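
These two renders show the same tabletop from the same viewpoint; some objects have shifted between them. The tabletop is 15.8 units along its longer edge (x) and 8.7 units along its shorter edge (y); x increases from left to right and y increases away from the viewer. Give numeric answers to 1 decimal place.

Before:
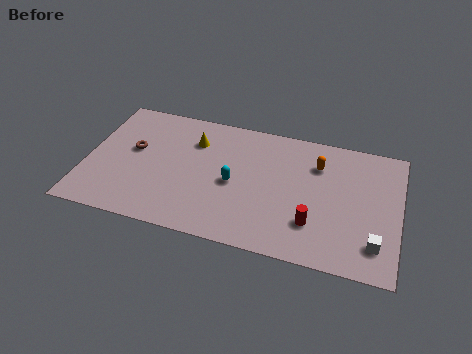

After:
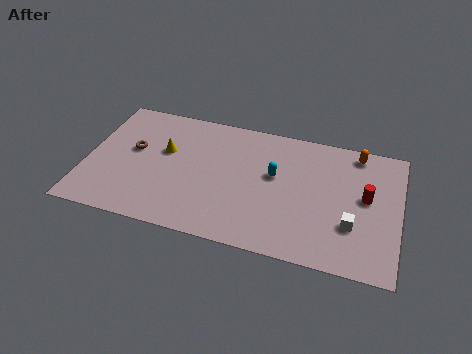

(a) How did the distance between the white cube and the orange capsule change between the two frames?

-0.6

Before: roughly 5.5 units apart; after: 4.9. That's 0.6 units closer together.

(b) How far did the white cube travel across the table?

1.5

The white cube moved from about (14.7, 1.9) to (13.5, 2.8), a distance of √(1.2² + 0.9²) ≈ 1.5.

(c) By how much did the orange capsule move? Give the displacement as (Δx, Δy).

(1.9, 1.3)

The orange capsule was at about (11.6, 6.4) and moved to about (13.5, 7.7).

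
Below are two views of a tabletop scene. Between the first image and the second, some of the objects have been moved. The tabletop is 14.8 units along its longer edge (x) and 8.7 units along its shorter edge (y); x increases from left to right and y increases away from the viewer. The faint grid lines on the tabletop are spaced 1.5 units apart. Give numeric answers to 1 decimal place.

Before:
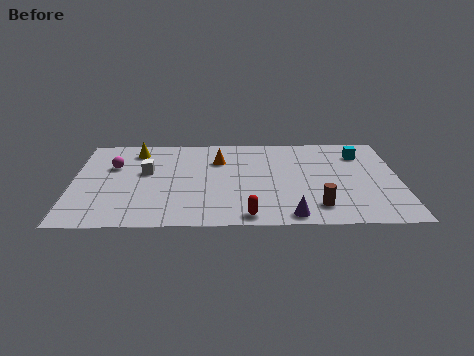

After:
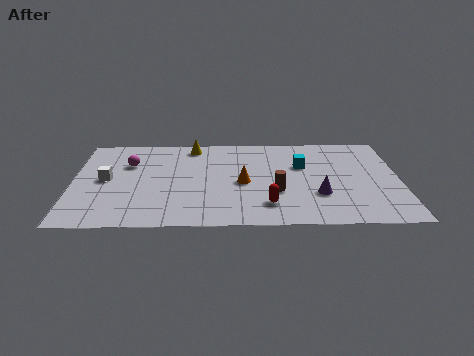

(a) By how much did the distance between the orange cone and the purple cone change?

-2.6

Before: roughly 6.2 units apart; after: 3.6. That's 2.6 units closer together.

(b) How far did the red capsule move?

1.3

The red capsule moved from about (7.9, 0.9) to (8.8, 1.9), a distance of √(0.9² + 1.0²) ≈ 1.3.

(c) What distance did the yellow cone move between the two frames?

2.6

The yellow cone moved from about (2.8, 7.2) to (5.4, 7.6), a distance of √(2.6² + 0.4²) ≈ 2.6.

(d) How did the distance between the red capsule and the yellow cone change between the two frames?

-1.5

Before: roughly 8.1 units apart; after: 6.6. That's 1.5 units closer together.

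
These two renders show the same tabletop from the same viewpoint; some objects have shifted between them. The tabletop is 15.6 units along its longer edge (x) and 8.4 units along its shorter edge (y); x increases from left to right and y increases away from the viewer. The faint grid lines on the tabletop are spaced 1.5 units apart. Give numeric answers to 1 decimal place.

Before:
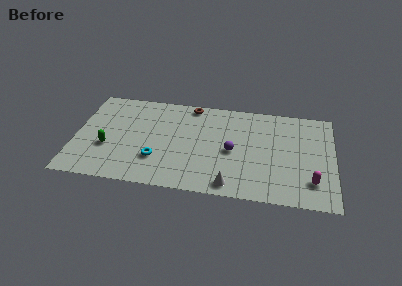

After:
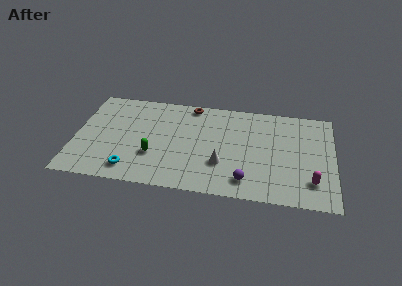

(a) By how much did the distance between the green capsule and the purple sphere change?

-1.8

They were about 7.5 units apart before and 5.7 after — 1.8 units closer together.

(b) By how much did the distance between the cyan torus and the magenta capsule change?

+1.5

The distance was about 9.3 in the first image and 10.8 in the second, so they moved 1.5 units further apart.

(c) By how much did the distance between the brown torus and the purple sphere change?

+2.5

Before: roughly 4.5 units apart; after: 7.0. That's 2.5 units further apart.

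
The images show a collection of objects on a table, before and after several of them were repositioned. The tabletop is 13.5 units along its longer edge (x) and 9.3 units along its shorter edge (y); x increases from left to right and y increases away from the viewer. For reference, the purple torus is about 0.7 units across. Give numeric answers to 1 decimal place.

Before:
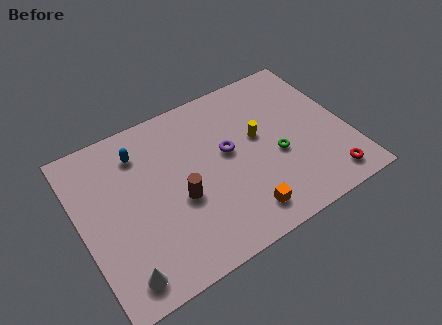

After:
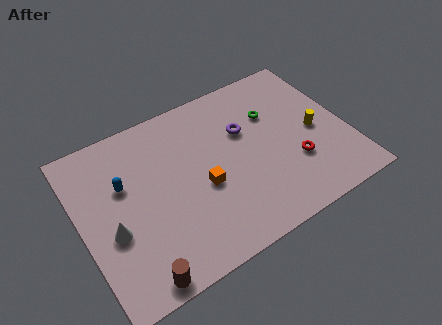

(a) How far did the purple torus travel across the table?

1.3

The purple torus was near (7.5, 5.2) before and (8.5, 6.0) after, so it travelled √(1.0² + 0.8²) ≈ 1.3 units.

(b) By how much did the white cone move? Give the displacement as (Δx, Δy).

(-0.1, 2.4)

The white cone was at about (1.5, 1.3) and moved to about (1.4, 3.7).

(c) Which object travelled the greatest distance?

the brown cylinder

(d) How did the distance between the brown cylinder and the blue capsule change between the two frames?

+1.3

The distance was about 3.8 in the first image and 5.1 in the second, so they moved 1.3 units further apart.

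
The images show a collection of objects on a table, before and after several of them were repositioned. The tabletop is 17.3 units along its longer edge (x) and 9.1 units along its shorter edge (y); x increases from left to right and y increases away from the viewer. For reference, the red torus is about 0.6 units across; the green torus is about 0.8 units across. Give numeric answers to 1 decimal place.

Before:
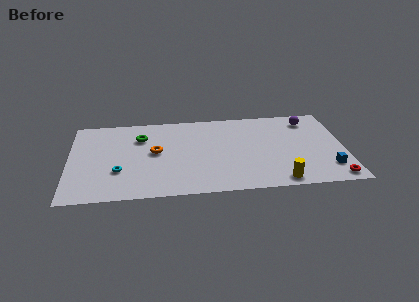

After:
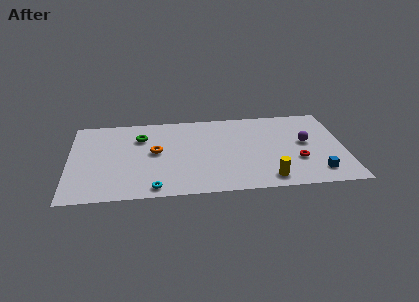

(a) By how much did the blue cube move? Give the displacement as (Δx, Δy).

(-0.7, -0.4)

From the two frames, the blue cube sits at roughly (16.2, 2.1) before and (15.5, 1.7) after.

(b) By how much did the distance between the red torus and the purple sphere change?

-4.6

Before: roughly 6.6 units apart; after: 2.0. That's 4.6 units closer together.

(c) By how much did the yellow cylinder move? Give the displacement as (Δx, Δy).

(-0.7, 0.3)

The yellow cylinder was at about (13.1, 1.0) and moved to about (12.4, 1.3).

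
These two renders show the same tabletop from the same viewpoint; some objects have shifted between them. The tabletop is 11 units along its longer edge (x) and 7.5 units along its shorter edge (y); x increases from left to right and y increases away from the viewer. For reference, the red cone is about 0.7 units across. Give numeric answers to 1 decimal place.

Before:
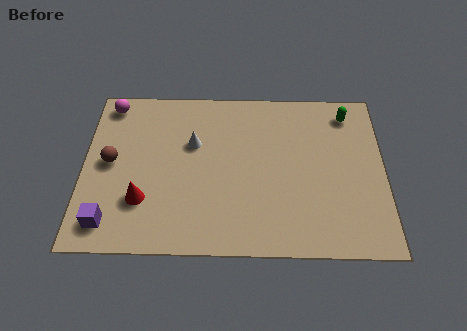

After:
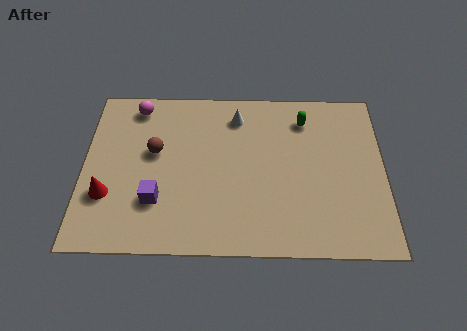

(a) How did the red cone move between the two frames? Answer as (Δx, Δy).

(-1.3, 0.2)

The red cone started near (2.2, 2.2) and ended near (0.9, 2.4).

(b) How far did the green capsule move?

1.6

The green capsule moved from about (9.7, 6.3) to (8.1, 6.0), a distance of √(1.6² + 0.3²) ≈ 1.6.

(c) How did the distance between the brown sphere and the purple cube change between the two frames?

-0.5

Before: roughly 2.7 units apart; after: 2.2. That's 0.5 units closer together.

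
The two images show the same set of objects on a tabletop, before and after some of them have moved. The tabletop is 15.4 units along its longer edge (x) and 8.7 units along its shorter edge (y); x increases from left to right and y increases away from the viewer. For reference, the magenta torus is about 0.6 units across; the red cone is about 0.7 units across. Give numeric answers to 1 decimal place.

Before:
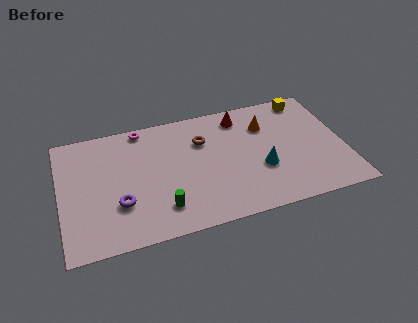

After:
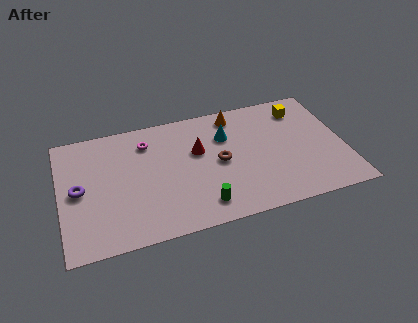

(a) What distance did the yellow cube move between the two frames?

0.8

The yellow cube was near (13.7, 7.7) before and (13.3, 7.0) after, so it travelled √(0.4² + 0.7²) ≈ 0.8 units.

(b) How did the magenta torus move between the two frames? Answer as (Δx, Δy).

(0.2, -1.1)

From the two frames, the magenta torus sits at roughly (4.6, 7.9) before and (4.8, 6.8) after.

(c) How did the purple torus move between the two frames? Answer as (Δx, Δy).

(-2.1, 1.5)

The purple torus was at about (3.1, 2.8) and moved to about (1.0, 4.3).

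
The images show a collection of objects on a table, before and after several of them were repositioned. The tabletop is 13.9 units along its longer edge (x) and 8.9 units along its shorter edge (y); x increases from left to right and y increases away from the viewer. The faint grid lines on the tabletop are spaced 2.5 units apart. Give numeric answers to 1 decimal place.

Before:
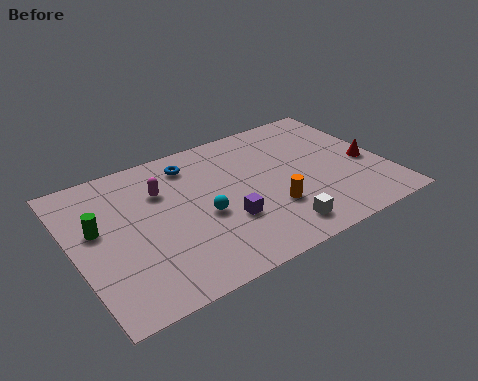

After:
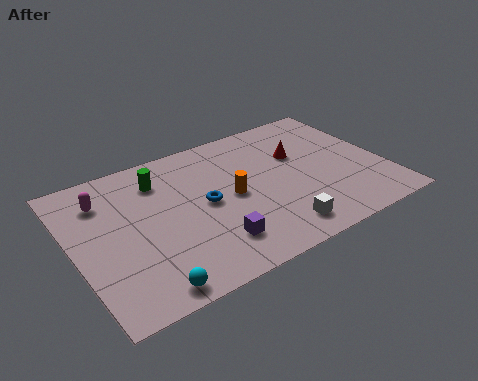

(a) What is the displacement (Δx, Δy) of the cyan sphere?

(-3.0, -2.9)

The cyan sphere was at about (5.6, 3.8) and moved to about (2.6, 0.9).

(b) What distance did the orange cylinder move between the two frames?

2.2

The orange cylinder moved from about (8.5, 2.8) to (7.0, 4.4), a distance of √(1.5² + 1.6²) ≈ 2.2.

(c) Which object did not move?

the white cube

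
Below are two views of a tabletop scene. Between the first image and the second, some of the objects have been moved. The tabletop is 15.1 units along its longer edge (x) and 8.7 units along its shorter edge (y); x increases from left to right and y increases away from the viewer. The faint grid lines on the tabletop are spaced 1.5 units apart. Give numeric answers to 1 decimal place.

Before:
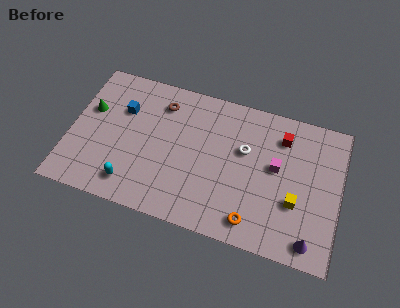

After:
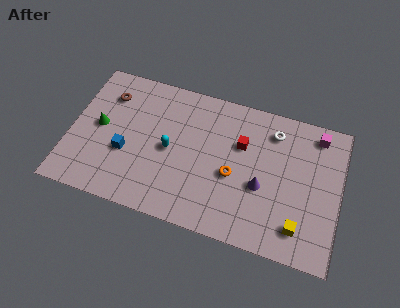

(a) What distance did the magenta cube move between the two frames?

3.3

The magenta cube was near (11.5, 4.9) before and (13.6, 7.5) after, so it travelled √(2.1² + 2.6²) ≈ 3.3 units.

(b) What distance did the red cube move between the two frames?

2.5

The red cube moved from about (11.7, 6.8) to (9.5, 5.7), a distance of √(2.2² + 1.1²) ≈ 2.5.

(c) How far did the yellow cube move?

1.4

The yellow cube moved from about (12.7, 3.1) to (13.0, 1.7), a distance of √(0.3² + 1.4²) ≈ 1.4.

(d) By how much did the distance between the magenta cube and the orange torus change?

+2.1

The distance was about 3.7 in the first image and 5.8 in the second, so they moved 2.1 units further apart.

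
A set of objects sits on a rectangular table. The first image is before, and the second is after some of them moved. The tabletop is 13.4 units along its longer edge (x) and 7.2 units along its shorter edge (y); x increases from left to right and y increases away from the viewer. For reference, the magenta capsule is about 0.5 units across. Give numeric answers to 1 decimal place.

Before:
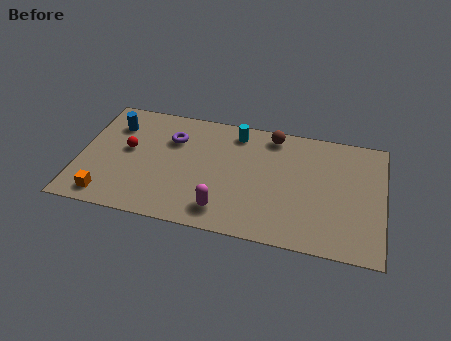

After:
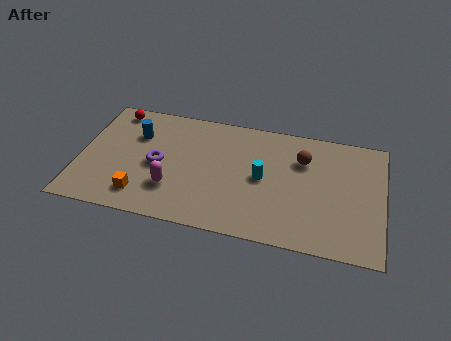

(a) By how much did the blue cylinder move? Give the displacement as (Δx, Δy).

(1.0, -0.4)

The blue cylinder started near (1.4, 5.4) and ended near (2.4, 5.0).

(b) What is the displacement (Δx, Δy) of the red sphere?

(-0.8, 2.3)

The red sphere was at about (2.1, 4.0) and moved to about (1.3, 6.3).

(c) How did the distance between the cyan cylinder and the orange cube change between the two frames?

-1.8

Before: roughly 7.4 units apart; after: 5.6. That's 1.8 units closer together.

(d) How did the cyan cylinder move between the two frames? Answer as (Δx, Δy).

(1.3, -2.5)

From the two frames, the cyan cylinder sits at roughly (6.8, 6.1) before and (8.1, 3.6) after.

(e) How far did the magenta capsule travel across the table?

2.4

The magenta capsule moved from about (6.5, 1.3) to (4.2, 2.1), a distance of √(2.3² + 0.8²) ≈ 2.4.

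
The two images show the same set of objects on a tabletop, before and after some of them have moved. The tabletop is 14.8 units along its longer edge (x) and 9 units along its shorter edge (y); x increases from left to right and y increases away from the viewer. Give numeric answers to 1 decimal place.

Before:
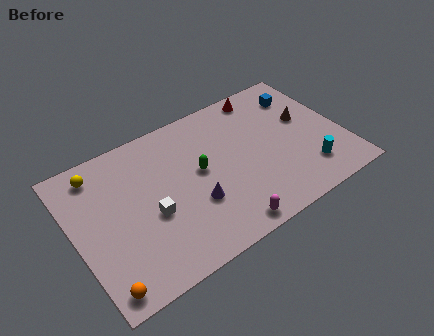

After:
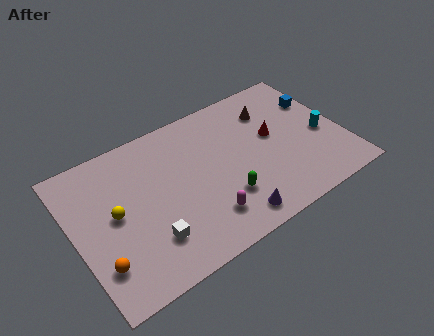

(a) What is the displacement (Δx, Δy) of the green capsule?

(1.0, -2.3)

From the two frames, the green capsule sits at roughly (6.9, 4.9) before and (7.9, 2.6) after.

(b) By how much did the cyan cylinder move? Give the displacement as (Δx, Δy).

(1.2, 1.9)

The cyan cylinder started near (12.5, 2.0) and ended near (13.7, 3.9).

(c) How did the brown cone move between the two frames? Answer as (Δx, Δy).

(-1.7, 1.5)

From the two frames, the brown cone sits at roughly (13.0, 5.3) before and (11.3, 6.8) after.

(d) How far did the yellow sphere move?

2.9

From (1.7, 7.6) to (2.2, 4.7), the yellow sphere covered √(0.5² + 2.9²) ≈ 2.9 units.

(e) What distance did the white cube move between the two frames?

1.4

The white cube was near (4.0, 3.7) before and (3.7, 2.3) after, so it travelled √(0.3² + 1.4²) ≈ 1.4 units.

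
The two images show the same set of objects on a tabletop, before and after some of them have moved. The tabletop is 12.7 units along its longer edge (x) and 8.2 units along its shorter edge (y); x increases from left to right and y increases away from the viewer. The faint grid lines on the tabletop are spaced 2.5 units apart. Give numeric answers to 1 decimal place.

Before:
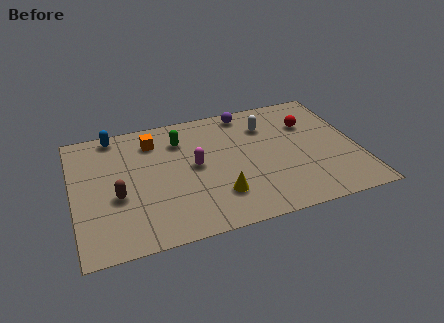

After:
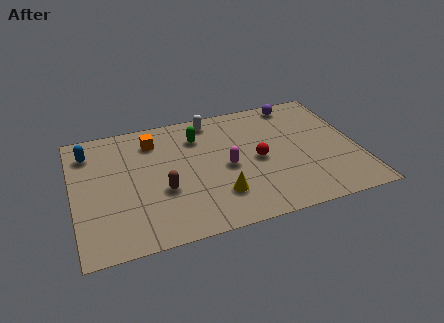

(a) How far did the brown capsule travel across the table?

2.0

The brown capsule was near (1.9, 3.3) before and (3.9, 3.1) after, so it travelled √(2.0² + 0.2²) ≈ 2.0 units.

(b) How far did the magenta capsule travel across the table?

1.5

The magenta capsule moved from about (5.4, 4.3) to (6.8, 3.8), a distance of √(1.4² + 0.5²) ≈ 1.5.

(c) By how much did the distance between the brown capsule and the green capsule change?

-0.6

They were about 4.2 units apart before and 3.6 after — 0.6 units closer together.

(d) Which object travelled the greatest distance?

the red sphere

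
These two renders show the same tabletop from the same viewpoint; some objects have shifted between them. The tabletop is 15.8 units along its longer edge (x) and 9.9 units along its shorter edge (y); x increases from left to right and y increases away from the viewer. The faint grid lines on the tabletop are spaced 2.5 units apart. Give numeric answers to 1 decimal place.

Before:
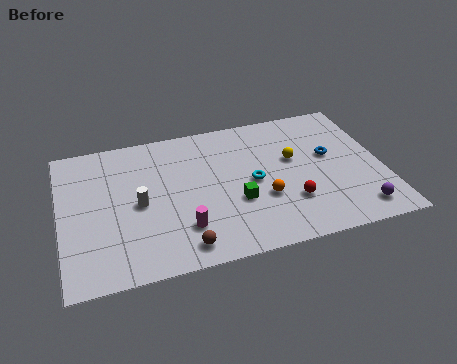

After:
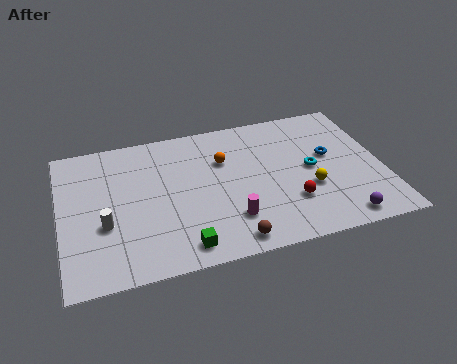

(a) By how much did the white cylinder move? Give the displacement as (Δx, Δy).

(-1.7, -1.0)

The white cylinder was at about (3.8, 4.7) and moved to about (2.1, 3.7).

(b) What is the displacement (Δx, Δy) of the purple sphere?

(-0.9, -0.4)

From the two frames, the purple sphere sits at roughly (14.3, 1.5) before and (13.4, 1.1) after.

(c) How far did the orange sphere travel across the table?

3.6

The orange sphere moved from about (9.8, 3.5) to (8.1, 6.7), a distance of √(1.7² + 3.2²) ≈ 3.6.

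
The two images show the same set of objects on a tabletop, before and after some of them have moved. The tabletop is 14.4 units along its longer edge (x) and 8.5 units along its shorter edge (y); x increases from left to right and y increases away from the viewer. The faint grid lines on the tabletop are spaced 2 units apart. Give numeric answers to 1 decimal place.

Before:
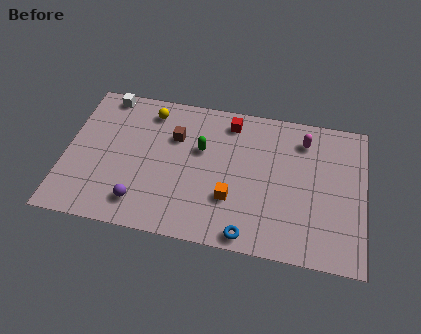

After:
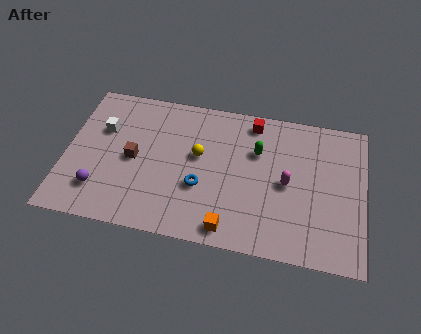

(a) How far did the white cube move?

2.1

The white cube was near (1.7, 7.7) before and (1.7, 5.6) after, so it travelled √(0.0² + 2.1²) ≈ 2.1 units.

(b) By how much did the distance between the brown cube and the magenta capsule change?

+1.1

The distance was about 6.3 in the first image and 7.4 in the second, so they moved 1.1 units further apart.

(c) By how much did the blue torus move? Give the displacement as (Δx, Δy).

(-2.4, 2.3)

The blue torus was at about (9.0, 0.8) and moved to about (6.6, 3.1).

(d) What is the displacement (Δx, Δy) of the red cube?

(1.1, 0.2)

The red cube was at about (7.8, 7.2) and moved to about (8.9, 7.4).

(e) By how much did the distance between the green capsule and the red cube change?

-0.6

The distance was about 2.3 in the first image and 1.7 in the second, so they moved 0.6 units closer together.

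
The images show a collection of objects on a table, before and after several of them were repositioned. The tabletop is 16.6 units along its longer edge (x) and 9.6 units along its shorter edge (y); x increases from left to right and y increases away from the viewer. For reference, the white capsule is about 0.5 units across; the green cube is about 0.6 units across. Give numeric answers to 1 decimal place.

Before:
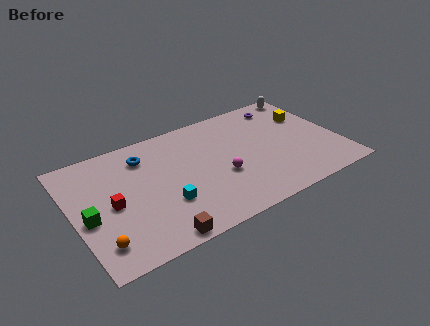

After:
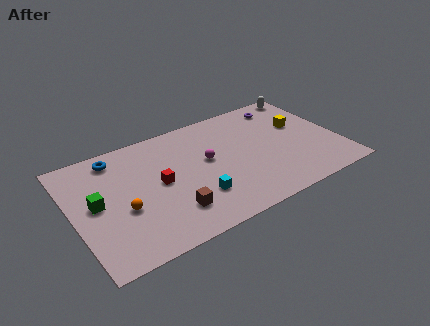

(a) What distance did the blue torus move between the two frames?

1.8

The blue torus was near (4.7, 7.5) before and (3.0, 8.2) after, so it travelled √(1.7² + 0.7²) ≈ 1.8 units.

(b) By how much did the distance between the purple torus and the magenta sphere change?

-0.5

They were about 6.5 units apart before and 6.0 after — 0.5 units closer together.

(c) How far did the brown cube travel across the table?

1.9

The brown cube moved from about (4.5, 0.8) to (5.7, 2.3), a distance of √(1.2² + 1.5²) ≈ 1.9.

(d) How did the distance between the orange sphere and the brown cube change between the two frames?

-0.3

The distance was about 3.5 in the first image and 3.2 in the second, so they moved 0.3 units closer together.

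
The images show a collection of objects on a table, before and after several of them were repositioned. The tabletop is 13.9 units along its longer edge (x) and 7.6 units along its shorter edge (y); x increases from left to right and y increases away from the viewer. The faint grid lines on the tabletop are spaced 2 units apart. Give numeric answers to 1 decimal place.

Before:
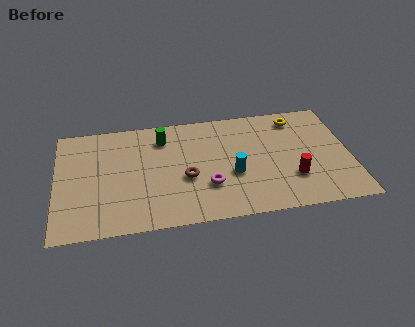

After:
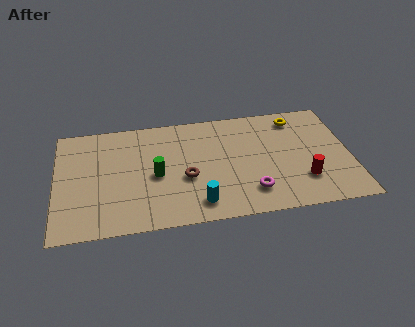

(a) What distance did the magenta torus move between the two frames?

2.1

The magenta torus moved from about (7.1, 2.4) to (9.1, 1.7), a distance of √(2.0² + 0.7²) ≈ 2.1.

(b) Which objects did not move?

the brown torus and the yellow torus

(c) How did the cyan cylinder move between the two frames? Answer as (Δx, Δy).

(-1.7, -1.7)

From the two frames, the cyan cylinder sits at roughly (8.3, 3.0) before and (6.6, 1.3) after.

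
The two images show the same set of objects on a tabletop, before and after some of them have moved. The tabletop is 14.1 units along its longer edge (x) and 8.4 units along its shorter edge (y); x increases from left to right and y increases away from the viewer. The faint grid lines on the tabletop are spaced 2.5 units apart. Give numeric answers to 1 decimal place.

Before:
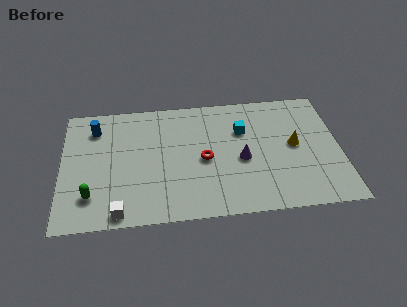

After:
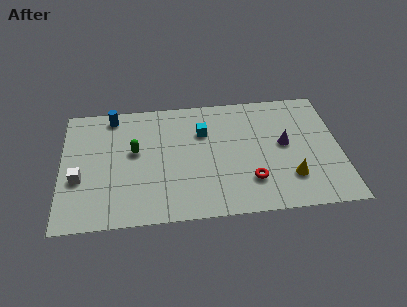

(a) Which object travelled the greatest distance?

the green capsule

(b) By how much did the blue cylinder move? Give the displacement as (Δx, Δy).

(0.9, 0.8)

From the two frames, the blue cylinder sits at roughly (1.7, 6.6) before and (2.6, 7.4) after.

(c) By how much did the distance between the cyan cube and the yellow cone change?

+2.7

They were about 2.9 units apart before and 5.6 after — 2.7 units further apart.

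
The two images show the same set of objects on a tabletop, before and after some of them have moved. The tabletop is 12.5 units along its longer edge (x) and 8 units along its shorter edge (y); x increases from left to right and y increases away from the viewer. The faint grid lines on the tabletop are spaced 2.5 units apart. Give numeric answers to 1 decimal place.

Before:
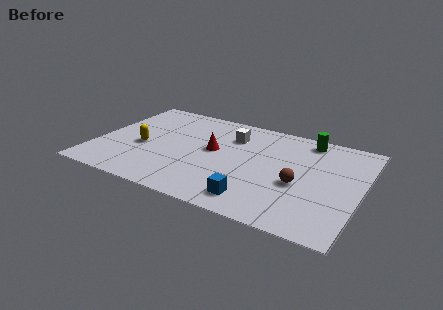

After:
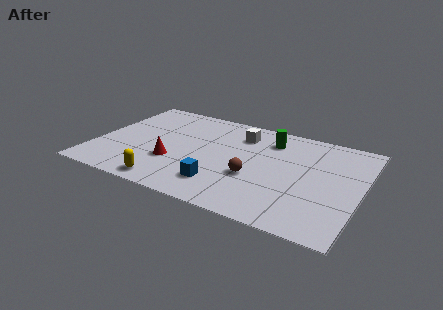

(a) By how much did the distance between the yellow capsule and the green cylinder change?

-1.5

They were about 8.3 units apart before and 6.8 after — 1.5 units closer together.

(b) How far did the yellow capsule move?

3.0

The yellow capsule was near (2.2, 3.4) before and (3.8, 0.9) after, so it travelled √(1.6² + 2.5²) ≈ 3.0 units.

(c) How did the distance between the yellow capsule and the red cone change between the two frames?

-1.6

Before: roughly 3.4 units apart; after: 1.8. That's 1.6 units closer together.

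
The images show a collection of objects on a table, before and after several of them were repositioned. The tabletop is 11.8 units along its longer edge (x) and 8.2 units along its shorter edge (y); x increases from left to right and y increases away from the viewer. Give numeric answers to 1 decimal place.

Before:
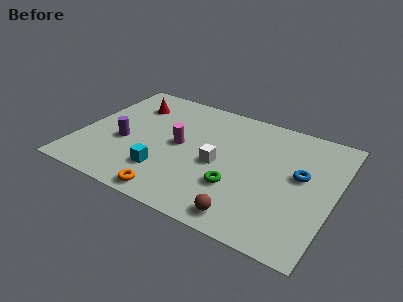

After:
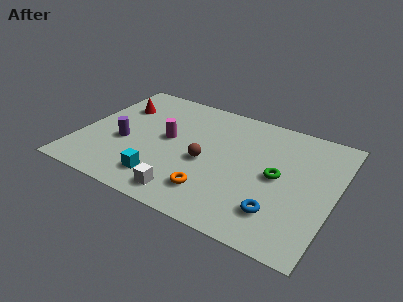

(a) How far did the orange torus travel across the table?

2.0

The orange torus moved from about (4.8, 0.8) to (6.5, 1.8), a distance of √(1.7² + 1.0²) ≈ 2.0.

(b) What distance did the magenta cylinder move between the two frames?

0.6

The magenta cylinder moved from about (4.6, 4.2) to (4.0, 4.4), a distance of √(0.6² + 0.2²) ≈ 0.6.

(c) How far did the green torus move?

2.3

The green torus moved from about (7.5, 2.6) to (9.2, 4.1), a distance of √(1.7² + 1.5²) ≈ 2.3.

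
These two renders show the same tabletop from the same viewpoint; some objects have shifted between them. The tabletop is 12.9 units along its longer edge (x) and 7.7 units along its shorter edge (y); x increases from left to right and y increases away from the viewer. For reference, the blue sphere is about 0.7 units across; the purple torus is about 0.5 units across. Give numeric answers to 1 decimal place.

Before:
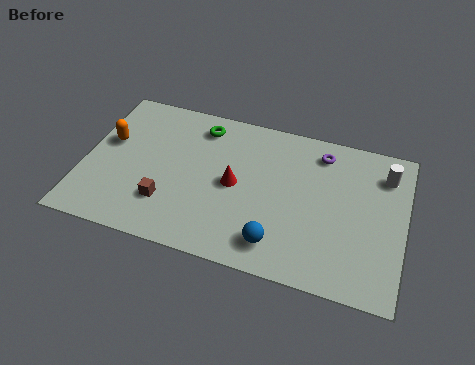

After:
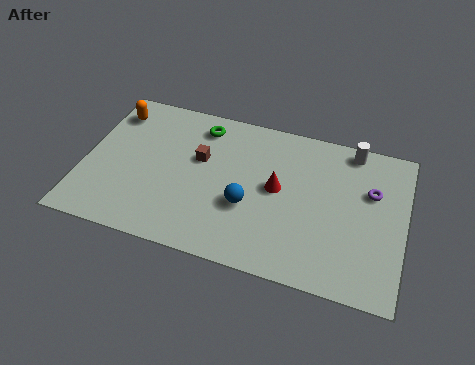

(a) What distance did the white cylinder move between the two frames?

1.7

The white cylinder moved from about (12.0, 6.0) to (10.6, 6.9), a distance of √(1.4² + 0.9²) ≈ 1.7.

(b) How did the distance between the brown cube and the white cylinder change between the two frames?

-3.0

They were about 9.4 units apart before and 6.4 after — 3.0 units closer together.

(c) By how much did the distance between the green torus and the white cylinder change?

-1.4

They were about 7.5 units apart before and 6.1 after — 1.4 units closer together.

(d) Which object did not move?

the green torus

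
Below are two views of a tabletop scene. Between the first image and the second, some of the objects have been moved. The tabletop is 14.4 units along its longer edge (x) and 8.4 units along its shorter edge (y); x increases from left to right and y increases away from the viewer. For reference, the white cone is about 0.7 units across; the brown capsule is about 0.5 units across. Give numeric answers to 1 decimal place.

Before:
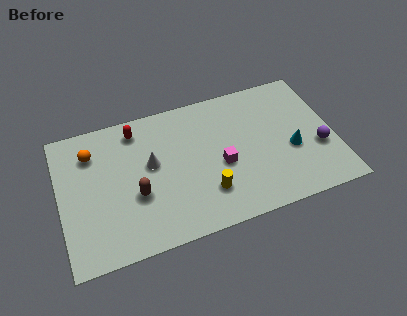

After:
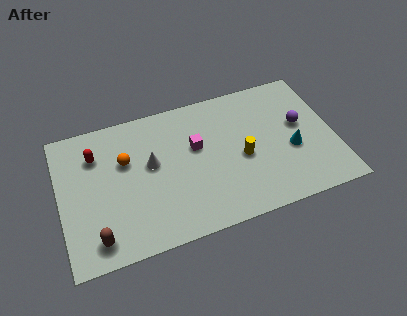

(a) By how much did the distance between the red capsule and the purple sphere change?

+0.7

They were about 10.1 units apart before and 10.8 after — 0.7 units further apart.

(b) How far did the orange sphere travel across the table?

2.0

The orange sphere was near (1.8, 6.4) before and (3.5, 5.4) after, so it travelled √(1.7² + 1.0²) ≈ 2.0 units.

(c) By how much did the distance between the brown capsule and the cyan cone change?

+2.4

They were about 8.2 units apart before and 10.6 after — 2.4 units further apart.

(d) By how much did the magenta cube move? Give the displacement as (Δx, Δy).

(-1.2, 1.5)

The magenta cube was at about (8.4, 3.6) and moved to about (7.2, 5.1).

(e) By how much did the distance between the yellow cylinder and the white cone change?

+1.1

They were about 3.7 units apart before and 4.8 after — 1.1 units further apart.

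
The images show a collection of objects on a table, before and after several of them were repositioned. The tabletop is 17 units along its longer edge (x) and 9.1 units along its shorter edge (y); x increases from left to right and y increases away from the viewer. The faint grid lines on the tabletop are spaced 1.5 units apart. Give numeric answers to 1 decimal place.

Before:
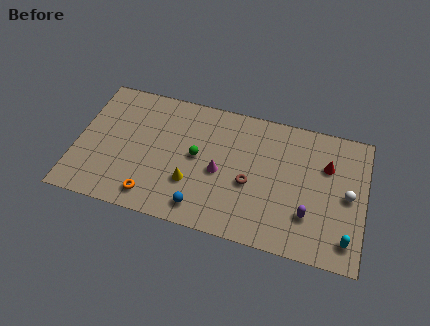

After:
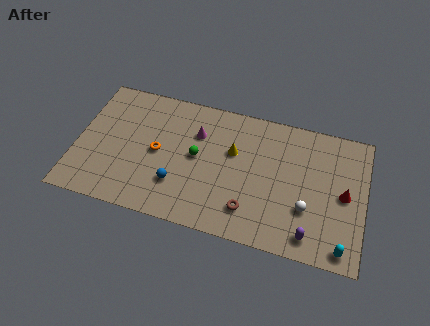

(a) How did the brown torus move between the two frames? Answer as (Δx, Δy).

(0.1, -1.8)

The brown torus was at about (10.3, 3.8) and moved to about (10.4, 2.0).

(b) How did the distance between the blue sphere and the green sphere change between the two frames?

-1.0

They were about 3.4 units apart before and 2.4 after — 1.0 units closer together.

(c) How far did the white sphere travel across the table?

2.7

The white sphere moved from about (16.0, 4.5) to (13.7, 3.0), a distance of √(2.3² + 1.5²) ≈ 2.7.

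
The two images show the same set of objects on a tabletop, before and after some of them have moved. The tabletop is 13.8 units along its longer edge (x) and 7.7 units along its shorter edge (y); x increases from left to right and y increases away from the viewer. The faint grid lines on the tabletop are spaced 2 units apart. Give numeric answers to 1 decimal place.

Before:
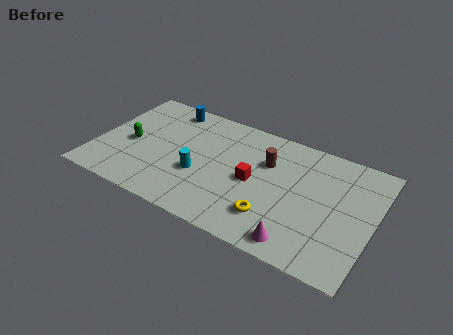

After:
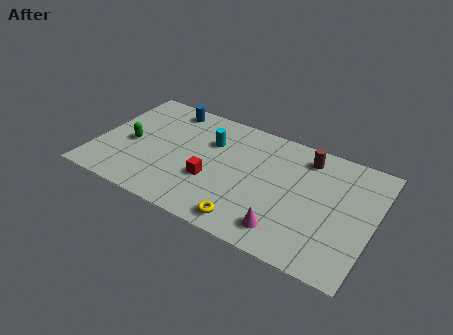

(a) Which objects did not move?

the green capsule and the blue cylinder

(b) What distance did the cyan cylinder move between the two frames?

2.4

The cyan cylinder was near (5.3, 2.9) before and (5.5, 5.3) after, so it travelled √(0.2² + 2.4²) ≈ 2.4 units.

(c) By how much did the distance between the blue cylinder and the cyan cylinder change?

-1.6

They were about 4.4 units apart before and 2.8 after — 1.6 units closer together.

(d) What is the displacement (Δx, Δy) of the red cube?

(-2.0, -0.9)

The red cube was at about (7.9, 3.7) and moved to about (5.9, 2.8).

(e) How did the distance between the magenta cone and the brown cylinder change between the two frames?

+0.3

They were about 4.7 units apart before and 5.0 after — 0.3 units further apart.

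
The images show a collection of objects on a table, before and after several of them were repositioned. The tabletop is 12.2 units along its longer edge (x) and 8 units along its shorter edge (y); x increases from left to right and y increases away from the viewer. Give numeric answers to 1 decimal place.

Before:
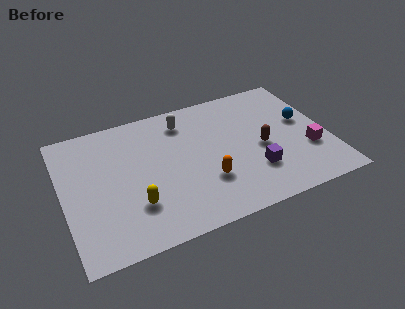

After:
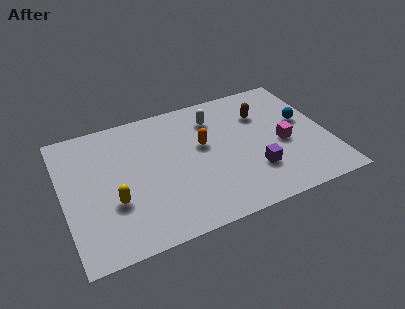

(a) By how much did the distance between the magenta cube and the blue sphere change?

-0.3

Before: roughly 1.9 units apart; after: 1.6. That's 0.3 units closer together.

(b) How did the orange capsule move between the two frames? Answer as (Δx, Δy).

(0.1, 2.2)

From the two frames, the orange capsule sits at roughly (6.4, 2.5) before and (6.5, 4.7) after.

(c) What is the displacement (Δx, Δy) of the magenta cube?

(-1.1, 0.8)

The magenta cube started near (11.2, 2.7) and ended near (10.1, 3.5).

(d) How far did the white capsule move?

1.4

The white capsule moved from about (5.8, 6.5) to (7.2, 6.2), a distance of √(1.4² + 0.3²) ≈ 1.4.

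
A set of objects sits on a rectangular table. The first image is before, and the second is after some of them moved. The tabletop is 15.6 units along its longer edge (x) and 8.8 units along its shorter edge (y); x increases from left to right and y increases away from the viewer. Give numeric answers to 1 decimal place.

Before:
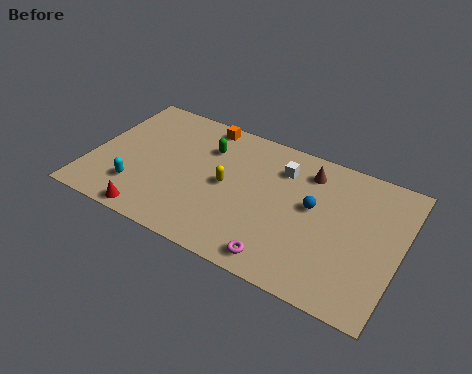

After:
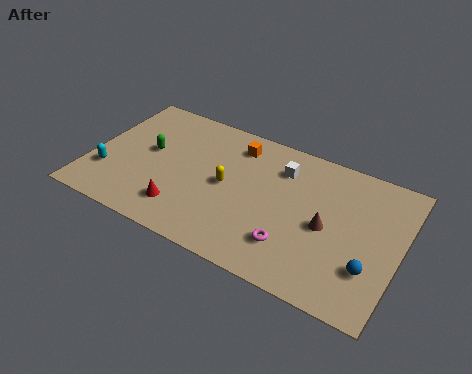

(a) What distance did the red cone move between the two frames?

1.8

The red cone was near (3.6, 0.8) before and (5.0, 1.9) after, so it travelled √(1.4² + 1.1²) ≈ 1.8 units.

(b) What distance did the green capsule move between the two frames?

3.2

The green capsule was near (5.6, 6.4) before and (2.8, 4.9) after, so it travelled √(2.8² + 1.5²) ≈ 3.2 units.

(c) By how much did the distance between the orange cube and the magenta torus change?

-2.3

They were about 8.4 units apart before and 6.1 after — 2.3 units closer together.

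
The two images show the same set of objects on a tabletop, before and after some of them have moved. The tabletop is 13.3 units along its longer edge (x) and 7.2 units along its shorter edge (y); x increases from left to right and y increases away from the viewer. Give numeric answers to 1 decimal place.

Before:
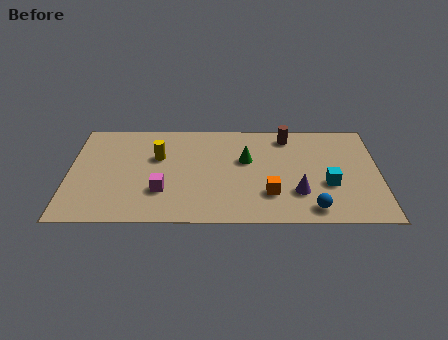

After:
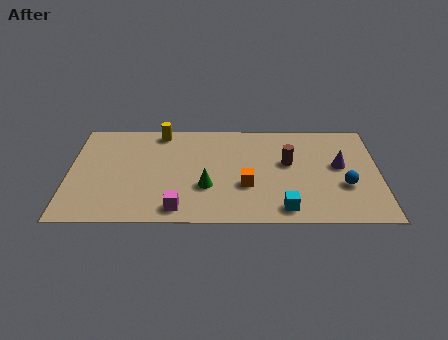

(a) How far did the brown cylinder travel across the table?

1.9

The brown cylinder was near (9.4, 6.1) before and (9.4, 4.2) after, so it travelled √(0.0² + 1.9²) ≈ 1.9 units.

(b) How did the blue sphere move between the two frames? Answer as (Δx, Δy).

(1.4, 1.6)

The blue sphere started near (10.4, 1.0) and ended near (11.8, 2.6).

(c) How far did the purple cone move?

2.6

From (9.8, 2.1) to (11.6, 4.0), the purple cone covered √(1.8² + 1.9²) ≈ 2.6 units.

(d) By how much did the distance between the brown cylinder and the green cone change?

+1.4

Before: roughly 2.5 units apart; after: 3.9. That's 1.4 units further apart.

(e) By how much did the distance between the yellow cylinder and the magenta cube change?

+3.1

Before: roughly 2.4 units apart; after: 5.5. That's 3.1 units further apart.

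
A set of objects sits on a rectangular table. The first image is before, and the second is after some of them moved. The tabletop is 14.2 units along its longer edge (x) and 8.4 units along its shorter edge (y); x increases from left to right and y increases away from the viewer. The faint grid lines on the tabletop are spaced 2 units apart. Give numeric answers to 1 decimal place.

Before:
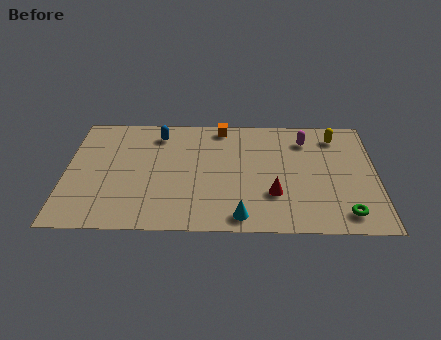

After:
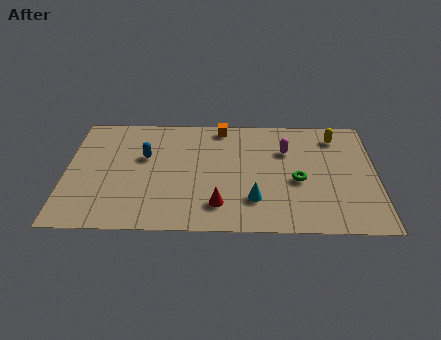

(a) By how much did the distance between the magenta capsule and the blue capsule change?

-0.3

The distance was about 6.8 in the first image and 6.5 in the second, so they moved 0.3 units closer together.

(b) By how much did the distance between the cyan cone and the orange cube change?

-1.1

Before: roughly 6.6 units apart; after: 5.5. That's 1.1 units closer together.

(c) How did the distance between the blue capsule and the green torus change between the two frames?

-3.0

The distance was about 10.2 in the first image and 7.2 in the second, so they moved 3.0 units closer together.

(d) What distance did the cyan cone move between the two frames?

1.3

The cyan cone moved from about (8.0, 1.0) to (8.6, 2.2), a distance of √(0.6² + 1.2²) ≈ 1.3.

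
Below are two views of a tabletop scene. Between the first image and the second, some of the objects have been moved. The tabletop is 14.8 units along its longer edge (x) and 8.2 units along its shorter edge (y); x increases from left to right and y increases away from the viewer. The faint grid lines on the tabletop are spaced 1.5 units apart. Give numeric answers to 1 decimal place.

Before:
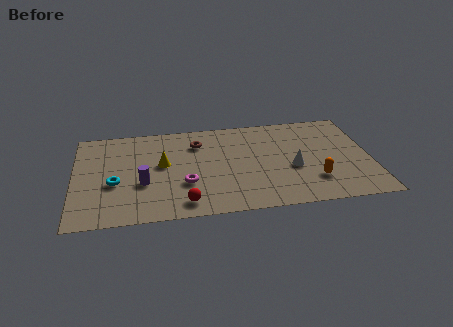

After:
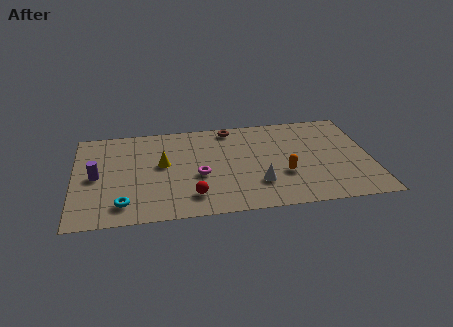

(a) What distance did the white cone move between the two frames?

2.1

From (10.9, 3.4) to (9.1, 2.3), the white cone covered √(1.8² + 1.1²) ≈ 2.1 units.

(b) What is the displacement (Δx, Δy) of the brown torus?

(1.7, 1.1)

The brown torus was at about (6.2, 6.2) and moved to about (7.9, 7.3).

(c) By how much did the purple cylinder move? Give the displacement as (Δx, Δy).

(-2.3, 0.9)

The purple cylinder started near (3.4, 3.1) and ended near (1.1, 4.0).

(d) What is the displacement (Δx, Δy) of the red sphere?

(0.4, 0.5)

The red sphere was at about (5.4, 1.2) and moved to about (5.8, 1.7).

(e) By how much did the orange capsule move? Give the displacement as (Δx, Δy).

(-1.5, 0.7)

The orange capsule was at about (11.9, 2.2) and moved to about (10.4, 2.9).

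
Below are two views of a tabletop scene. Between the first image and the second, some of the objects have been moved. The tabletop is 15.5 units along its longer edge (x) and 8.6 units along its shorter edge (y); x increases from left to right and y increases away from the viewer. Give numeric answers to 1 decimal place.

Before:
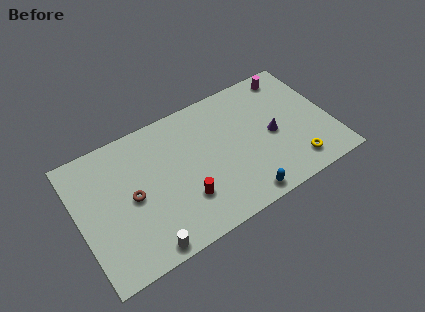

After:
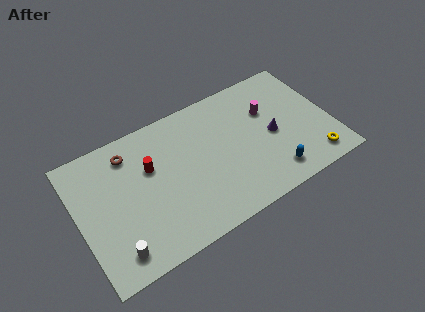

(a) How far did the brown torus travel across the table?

2.8

From (3.2, 4.2) to (3.4, 7.0), the brown torus covered √(0.2² + 2.8²) ≈ 2.8 units.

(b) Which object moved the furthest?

the red cylinder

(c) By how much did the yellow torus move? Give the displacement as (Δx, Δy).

(1.1, -0.2)

From the two frames, the yellow torus sits at roughly (12.9, 1.5) before and (14.0, 1.3) after.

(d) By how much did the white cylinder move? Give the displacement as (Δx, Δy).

(-1.7, 0.6)

The white cylinder was at about (3.5, 0.8) and moved to about (1.8, 1.4).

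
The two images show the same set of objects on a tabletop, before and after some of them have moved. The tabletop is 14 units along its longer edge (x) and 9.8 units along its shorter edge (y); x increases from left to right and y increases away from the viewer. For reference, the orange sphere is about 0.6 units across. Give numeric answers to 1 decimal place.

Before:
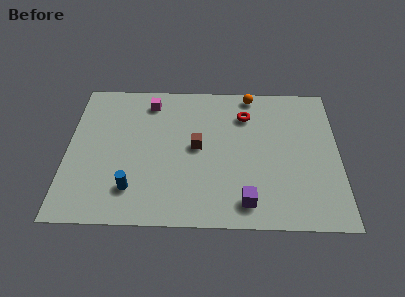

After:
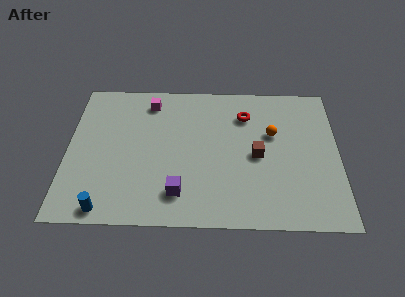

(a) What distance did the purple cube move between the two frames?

3.4

The purple cube was near (9.2, 1.5) before and (5.8, 2.0) after, so it travelled √(3.4² + 0.5²) ≈ 3.4 units.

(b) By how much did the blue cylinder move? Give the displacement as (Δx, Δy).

(-1.3, -1.3)

The blue cylinder started near (3.4, 2.2) and ended near (2.1, 0.9).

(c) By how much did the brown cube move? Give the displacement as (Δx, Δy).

(3.1, -0.5)

The brown cube was at about (6.7, 5.1) and moved to about (9.8, 4.6).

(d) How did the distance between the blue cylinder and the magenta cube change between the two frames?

+1.5

The distance was about 6.1 in the first image and 7.6 in the second, so they moved 1.5 units further apart.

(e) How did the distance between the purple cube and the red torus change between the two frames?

+0.5

The distance was about 5.9 in the first image and 6.4 in the second, so they moved 0.5 units further apart.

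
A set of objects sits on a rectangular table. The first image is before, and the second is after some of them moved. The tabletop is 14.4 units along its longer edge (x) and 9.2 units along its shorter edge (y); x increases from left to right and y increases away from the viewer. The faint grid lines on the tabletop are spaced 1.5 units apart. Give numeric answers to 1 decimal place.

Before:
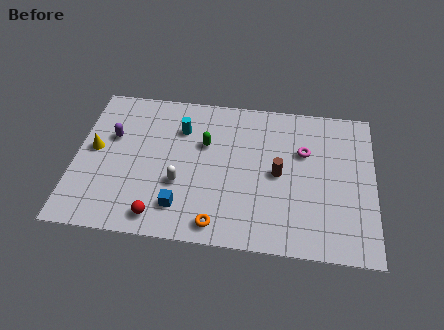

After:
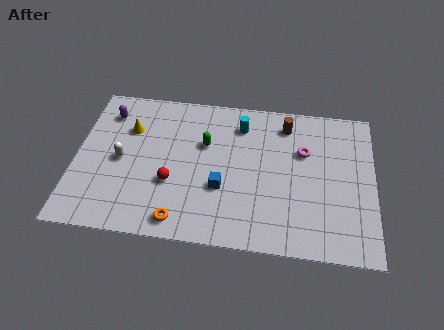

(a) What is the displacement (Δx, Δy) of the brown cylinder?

(0.3, 3.1)

The brown cylinder started near (9.8, 4.5) and ended near (10.1, 7.6).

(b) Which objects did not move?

the green capsule and the magenta torus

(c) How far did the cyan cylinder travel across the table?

3.0

From (5.0, 6.7) to (7.9, 7.3), the cyan cylinder covered √(2.9² + 0.6²) ≈ 3.0 units.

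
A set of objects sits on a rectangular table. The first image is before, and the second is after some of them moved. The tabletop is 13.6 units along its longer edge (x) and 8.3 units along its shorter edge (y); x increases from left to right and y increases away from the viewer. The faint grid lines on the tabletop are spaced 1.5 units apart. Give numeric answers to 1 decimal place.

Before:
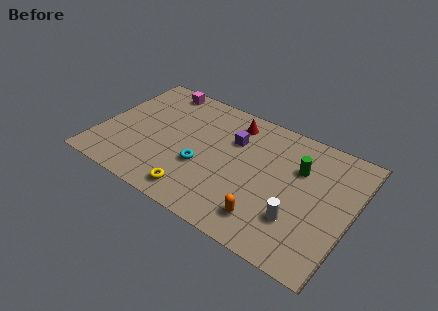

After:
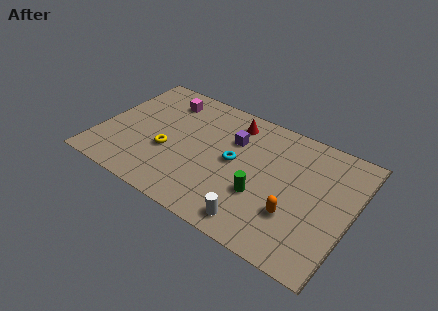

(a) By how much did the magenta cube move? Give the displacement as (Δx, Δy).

(0.5, -0.7)

From the two frames, the magenta cube sits at roughly (2.5, 7.4) before and (3.0, 6.7) after.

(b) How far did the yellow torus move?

2.8

The yellow torus moved from about (5.7, 1.2) to (3.8, 3.2), a distance of √(1.9² + 2.0²) ≈ 2.8.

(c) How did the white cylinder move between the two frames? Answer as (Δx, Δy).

(-2.0, -1.3)

The white cylinder started near (11.0, 2.4) and ended near (9.0, 1.1).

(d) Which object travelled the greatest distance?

the green cylinder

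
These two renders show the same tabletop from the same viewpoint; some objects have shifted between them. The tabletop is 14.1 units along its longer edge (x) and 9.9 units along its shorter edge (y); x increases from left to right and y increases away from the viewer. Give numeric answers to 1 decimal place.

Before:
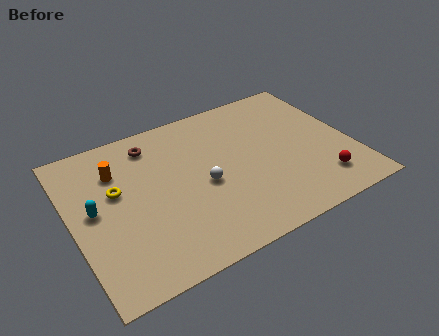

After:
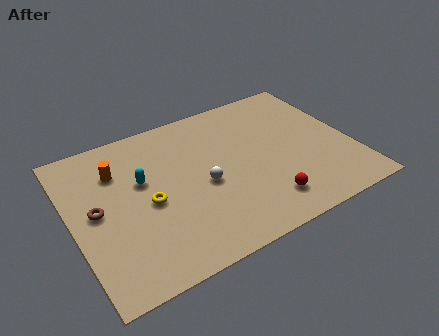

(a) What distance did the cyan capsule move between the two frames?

2.6

The cyan capsule was near (1.1, 5.2) before and (3.6, 6.0) after, so it travelled √(2.5² + 0.8²) ≈ 2.6 units.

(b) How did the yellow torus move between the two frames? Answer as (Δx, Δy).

(1.4, -1.4)

The yellow torus started near (2.3, 5.9) and ended near (3.7, 4.5).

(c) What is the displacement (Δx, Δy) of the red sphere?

(-2.9, -0.1)

The red sphere was at about (12.1, 2.0) and moved to about (9.2, 1.9).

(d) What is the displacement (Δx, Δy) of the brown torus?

(-3.2, -3.1)

From the two frames, the brown torus sits at roughly (4.4, 8.2) before and (1.2, 5.1) after.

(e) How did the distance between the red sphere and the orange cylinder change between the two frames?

-2.4

They were about 10.9 units apart before and 8.5 after — 2.4 units closer together.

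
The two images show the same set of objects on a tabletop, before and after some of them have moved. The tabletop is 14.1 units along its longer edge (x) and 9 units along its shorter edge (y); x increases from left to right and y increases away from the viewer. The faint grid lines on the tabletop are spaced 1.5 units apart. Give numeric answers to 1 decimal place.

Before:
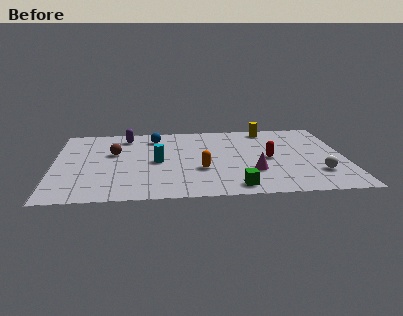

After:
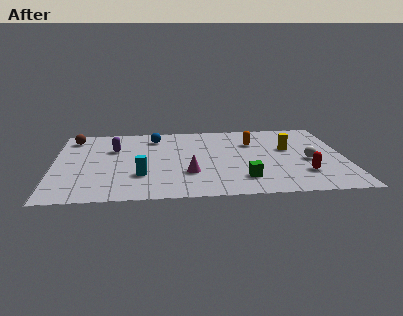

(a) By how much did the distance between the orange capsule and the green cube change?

+1.7

The distance was about 2.6 in the first image and 4.3 in the second, so they moved 1.7 units further apart.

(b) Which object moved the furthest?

the orange capsule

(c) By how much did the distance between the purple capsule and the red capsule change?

+2.2

The distance was about 7.6 in the first image and 9.8 in the second, so they moved 2.2 units further apart.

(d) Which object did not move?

the blue sphere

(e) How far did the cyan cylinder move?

1.8

The cyan cylinder was near (5.0, 4.3) before and (4.2, 2.7) after, so it travelled √(0.8² + 1.6²) ≈ 1.8 units.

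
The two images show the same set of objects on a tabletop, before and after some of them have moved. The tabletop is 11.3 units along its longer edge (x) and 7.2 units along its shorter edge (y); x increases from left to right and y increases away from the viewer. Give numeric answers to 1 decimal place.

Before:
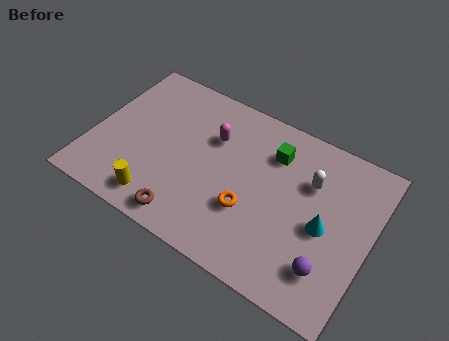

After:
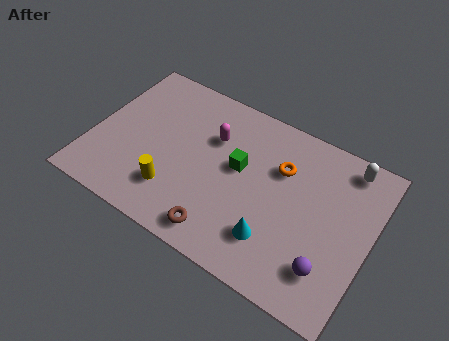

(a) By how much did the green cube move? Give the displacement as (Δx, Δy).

(-1.2, -1.3)

From the two frames, the green cube sits at roughly (7.1, 5.4) before and (5.9, 4.1) after.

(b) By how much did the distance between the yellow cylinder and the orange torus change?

+1.2

Before: roughly 3.8 units apart; after: 5.0. That's 1.2 units further apart.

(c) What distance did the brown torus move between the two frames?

1.4

The brown torus was near (4.3, 0.9) before and (5.7, 1.0) after, so it travelled √(1.4² + 0.1²) ≈ 1.4 units.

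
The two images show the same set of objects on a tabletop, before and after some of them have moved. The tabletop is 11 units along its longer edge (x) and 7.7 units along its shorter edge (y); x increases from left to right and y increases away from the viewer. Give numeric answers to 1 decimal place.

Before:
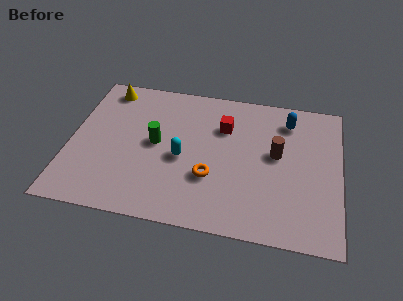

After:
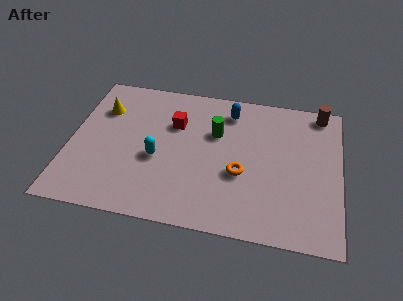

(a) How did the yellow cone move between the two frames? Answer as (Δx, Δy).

(-0.1, -1.2)

The yellow cone was at about (1.3, 6.7) and moved to about (1.2, 5.5).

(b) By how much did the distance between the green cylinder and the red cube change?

-1.3

Before: roughly 3.0 units apart; after: 1.7. That's 1.3 units closer together.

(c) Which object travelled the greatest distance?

the brown cylinder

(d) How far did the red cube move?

2.0

The red cube was near (6.2, 5.4) before and (4.2, 5.2) after, so it travelled √(2.0² + 0.2²) ≈ 2.0 units.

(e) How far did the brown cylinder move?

3.1

From (8.4, 4.3) to (10.1, 6.9), the brown cylinder covered √(1.7² + 2.6²) ≈ 3.1 units.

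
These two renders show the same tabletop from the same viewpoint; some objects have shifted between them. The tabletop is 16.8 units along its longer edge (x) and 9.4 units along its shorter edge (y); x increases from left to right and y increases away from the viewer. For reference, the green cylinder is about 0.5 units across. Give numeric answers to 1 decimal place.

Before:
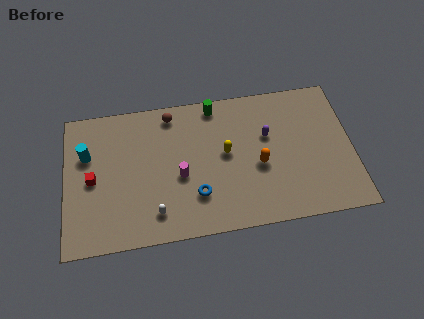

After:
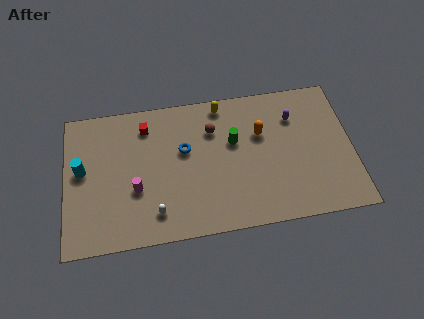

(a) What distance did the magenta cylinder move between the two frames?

2.6

From (6.7, 4.0) to (4.1, 3.5), the magenta cylinder covered √(2.6² + 0.5²) ≈ 2.6 units.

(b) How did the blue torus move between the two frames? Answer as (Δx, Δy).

(-0.6, 3.1)

The blue torus started near (7.6, 2.6) and ended near (7.0, 5.7).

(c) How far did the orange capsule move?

2.1

The orange capsule was near (11.3, 4.0) before and (11.5, 6.1) after, so it travelled √(0.2² + 2.1²) ≈ 2.1 units.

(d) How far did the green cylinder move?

2.8

The green cylinder was near (8.9, 8.4) before and (9.9, 5.8) after, so it travelled √(1.0² + 2.6²) ≈ 2.8 units.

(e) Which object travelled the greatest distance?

the red cube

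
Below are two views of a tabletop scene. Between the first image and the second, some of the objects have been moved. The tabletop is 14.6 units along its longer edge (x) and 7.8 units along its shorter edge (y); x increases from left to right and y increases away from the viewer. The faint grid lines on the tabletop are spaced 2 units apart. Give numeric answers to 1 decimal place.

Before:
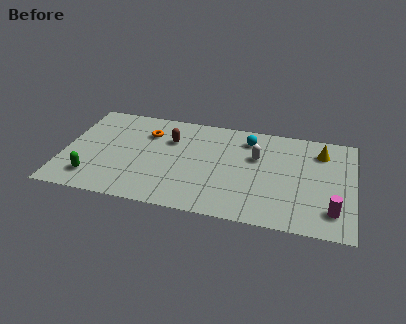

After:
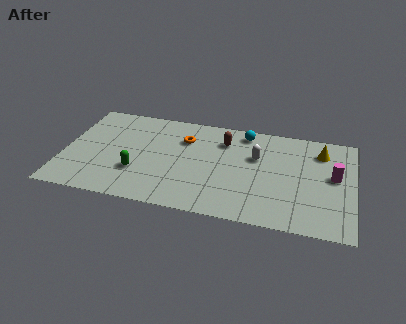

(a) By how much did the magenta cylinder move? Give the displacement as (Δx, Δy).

(0.0, 2.6)

The magenta cylinder started near (13.6, 1.7) and ended near (13.6, 4.3).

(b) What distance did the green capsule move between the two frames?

2.4

The green capsule was near (1.6, 1.6) before and (3.8, 2.5) after, so it travelled √(2.2² + 0.9²) ≈ 2.4 units.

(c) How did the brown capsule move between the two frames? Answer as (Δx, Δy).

(2.7, 0.5)

From the two frames, the brown capsule sits at roughly (5.3, 5.4) before and (8.0, 5.9) after.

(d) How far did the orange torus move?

1.9

From (4.1, 5.7) to (6.0, 5.6), the orange torus covered √(1.9² + 0.1²) ≈ 1.9 units.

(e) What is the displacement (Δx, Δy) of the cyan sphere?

(-0.2, 0.5)

The cyan sphere started near (9.2, 6.3) and ended near (9.0, 6.8).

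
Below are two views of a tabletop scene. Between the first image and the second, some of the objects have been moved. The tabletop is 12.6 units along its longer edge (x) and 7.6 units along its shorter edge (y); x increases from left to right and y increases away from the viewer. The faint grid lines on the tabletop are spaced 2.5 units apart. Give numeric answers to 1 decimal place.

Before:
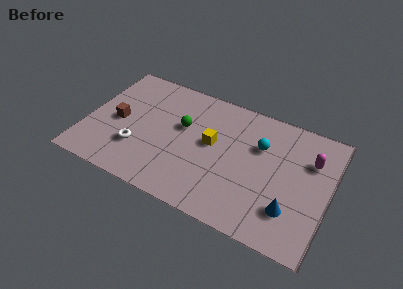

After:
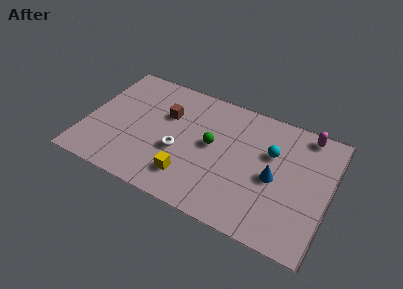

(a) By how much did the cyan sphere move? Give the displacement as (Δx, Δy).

(0.6, -0.2)

The cyan sphere started near (8.9, 5.1) and ended near (9.5, 4.9).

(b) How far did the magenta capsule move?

1.6

From (11.5, 5.3) to (11.1, 6.8), the magenta capsule covered √(0.4² + 1.5²) ≈ 1.6 units.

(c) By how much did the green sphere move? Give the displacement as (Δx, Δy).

(1.6, -0.5)

From the two frames, the green sphere sits at roughly (4.9, 4.6) before and (6.5, 4.1) after.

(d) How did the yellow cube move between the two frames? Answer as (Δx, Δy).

(-0.9, -2.5)

The yellow cube was at about (6.5, 4.2) and moved to about (5.6, 1.7).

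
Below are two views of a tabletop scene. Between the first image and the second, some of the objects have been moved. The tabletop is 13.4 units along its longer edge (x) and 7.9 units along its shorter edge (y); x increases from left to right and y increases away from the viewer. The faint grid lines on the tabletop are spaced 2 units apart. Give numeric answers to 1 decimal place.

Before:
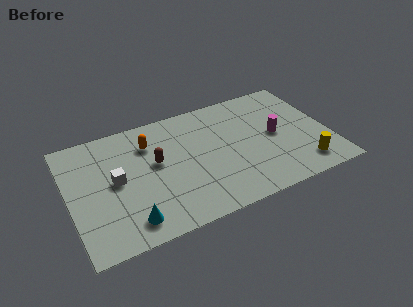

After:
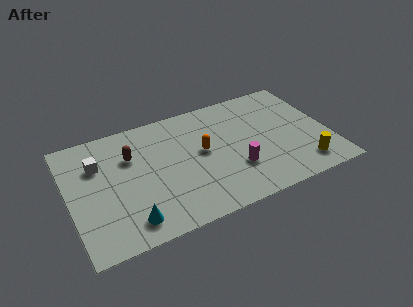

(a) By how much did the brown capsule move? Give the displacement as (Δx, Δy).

(-1.2, 0.9)

From the two frames, the brown capsule sits at roughly (4.5, 4.5) before and (3.3, 5.4) after.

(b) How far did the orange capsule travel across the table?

3.1

The orange capsule moved from about (4.3, 5.9) to (6.9, 4.3), a distance of √(2.6² + 1.6²) ≈ 3.1.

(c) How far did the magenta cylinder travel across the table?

2.7

The magenta cylinder moved from about (10.7, 4.0) to (8.4, 2.5), a distance of √(2.3² + 1.5²) ≈ 2.7.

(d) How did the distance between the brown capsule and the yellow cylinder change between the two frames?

+1.5

They were about 7.9 units apart before and 9.4 after — 1.5 units further apart.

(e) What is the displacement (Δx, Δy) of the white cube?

(-0.8, 1.4)

The white cube was at about (2.4, 4.1) and moved to about (1.6, 5.5).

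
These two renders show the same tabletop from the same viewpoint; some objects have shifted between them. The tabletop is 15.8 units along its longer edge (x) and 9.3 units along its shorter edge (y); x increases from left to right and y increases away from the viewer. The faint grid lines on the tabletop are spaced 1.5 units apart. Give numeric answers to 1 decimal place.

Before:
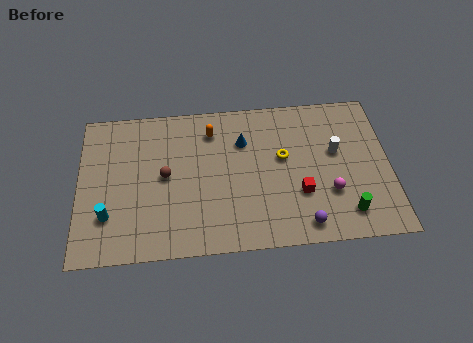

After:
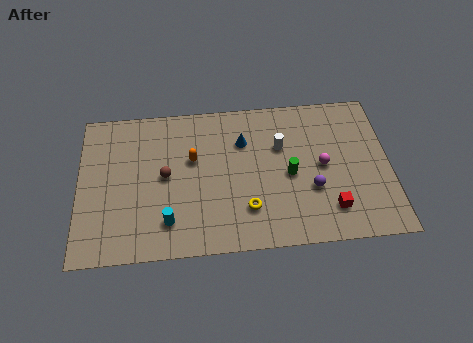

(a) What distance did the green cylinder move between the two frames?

3.8

The green cylinder was near (13.5, 1.7) before and (10.7, 4.3) after, so it travelled √(2.8² + 2.6²) ≈ 3.8 units.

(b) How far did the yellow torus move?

3.6

The yellow torus was near (10.4, 5.4) before and (8.5, 2.4) after, so it travelled √(1.9² + 3.0²) ≈ 3.6 units.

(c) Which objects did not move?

the blue cone and the brown sphere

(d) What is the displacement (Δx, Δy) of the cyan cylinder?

(3.0, -0.6)

The cyan cylinder started near (1.5, 2.6) and ended near (4.5, 2.0).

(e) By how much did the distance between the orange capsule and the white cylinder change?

-2.1

They were about 6.6 units apart before and 4.5 after — 2.1 units closer together.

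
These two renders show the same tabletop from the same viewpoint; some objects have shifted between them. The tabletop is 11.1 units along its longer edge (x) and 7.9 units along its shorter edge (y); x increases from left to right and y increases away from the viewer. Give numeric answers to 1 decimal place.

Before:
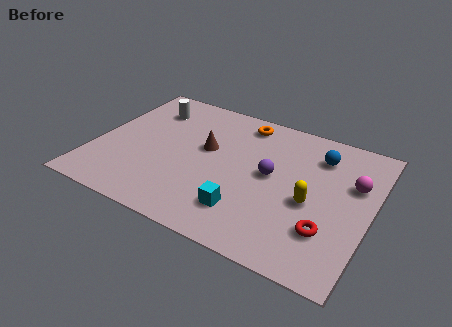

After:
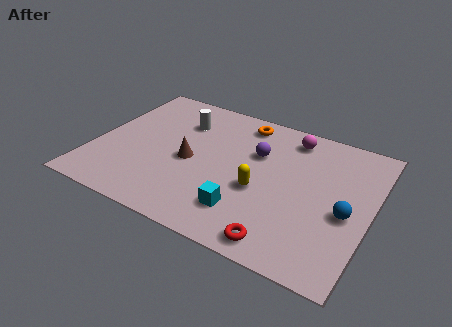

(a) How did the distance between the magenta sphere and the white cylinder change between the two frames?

-4.1

Before: roughly 8.6 units apart; after: 4.5. That's 4.1 units closer together.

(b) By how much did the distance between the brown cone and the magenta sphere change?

-1.1

They were about 5.9 units apart before and 4.8 after — 1.1 units closer together.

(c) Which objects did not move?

the orange torus and the cyan cube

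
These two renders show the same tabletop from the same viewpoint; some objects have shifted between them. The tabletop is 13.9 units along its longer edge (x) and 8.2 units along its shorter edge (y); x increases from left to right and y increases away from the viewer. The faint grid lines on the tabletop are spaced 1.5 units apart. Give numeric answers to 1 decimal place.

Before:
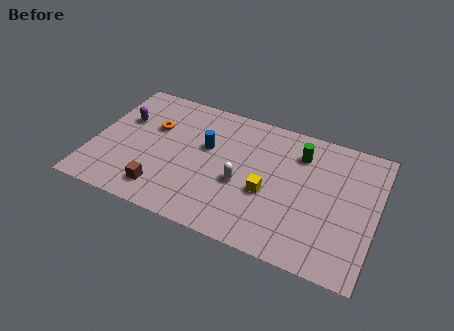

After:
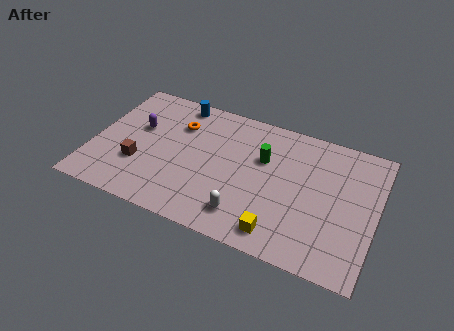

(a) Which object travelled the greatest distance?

the blue cylinder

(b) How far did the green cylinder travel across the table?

2.0

The green cylinder moved from about (10.0, 6.3) to (8.3, 5.3), a distance of √(1.7² + 1.0²) ≈ 2.0.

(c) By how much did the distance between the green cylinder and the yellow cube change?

+1.0

They were about 3.3 units apart before and 4.3 after — 1.0 units further apart.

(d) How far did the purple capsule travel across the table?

0.9

The purple capsule moved from about (1.3, 5.3) to (2.1, 5.0), a distance of √(0.8² + 0.3²) ≈ 0.9.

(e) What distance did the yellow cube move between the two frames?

2.2

From (8.7, 3.3) to (9.5, 1.2), the yellow cube covered √(0.8² + 2.1²) ≈ 2.2 units.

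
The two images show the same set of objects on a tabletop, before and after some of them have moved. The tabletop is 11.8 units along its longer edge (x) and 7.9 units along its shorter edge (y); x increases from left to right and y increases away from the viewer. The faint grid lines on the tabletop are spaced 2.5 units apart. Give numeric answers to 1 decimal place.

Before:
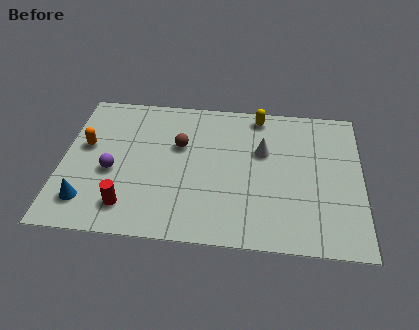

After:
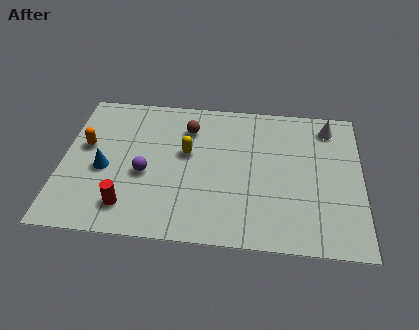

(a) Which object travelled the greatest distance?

the yellow capsule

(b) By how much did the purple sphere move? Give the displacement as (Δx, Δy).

(1.3, 0.0)

The purple sphere started near (2.0, 3.3) and ended near (3.3, 3.3).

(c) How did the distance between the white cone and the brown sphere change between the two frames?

+2.3

They were about 3.3 units apart before and 5.6 after — 2.3 units further apart.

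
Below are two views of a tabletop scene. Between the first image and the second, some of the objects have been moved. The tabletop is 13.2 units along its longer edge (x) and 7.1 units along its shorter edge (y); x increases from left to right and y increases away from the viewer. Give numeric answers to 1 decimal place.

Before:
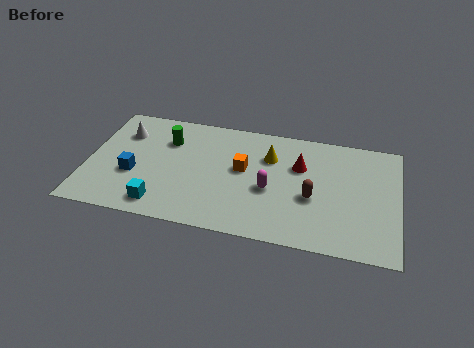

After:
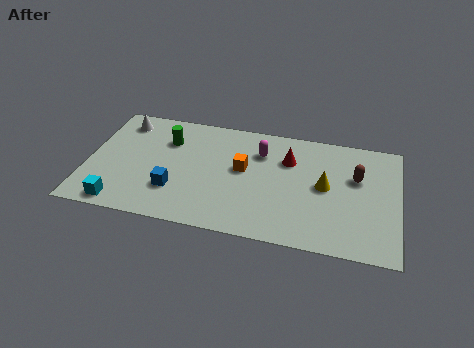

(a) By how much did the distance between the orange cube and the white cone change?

+0.3

They were about 5.3 units apart before and 5.6 after — 0.3 units further apart.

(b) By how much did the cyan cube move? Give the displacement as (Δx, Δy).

(-1.7, -0.3)

From the two frames, the cyan cube sits at roughly (3.3, 1.1) before and (1.6, 0.8) after.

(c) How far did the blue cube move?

1.9

The blue cube moved from about (2.0, 2.7) to (3.8, 2.1), a distance of √(1.8² + 0.6²) ≈ 1.9.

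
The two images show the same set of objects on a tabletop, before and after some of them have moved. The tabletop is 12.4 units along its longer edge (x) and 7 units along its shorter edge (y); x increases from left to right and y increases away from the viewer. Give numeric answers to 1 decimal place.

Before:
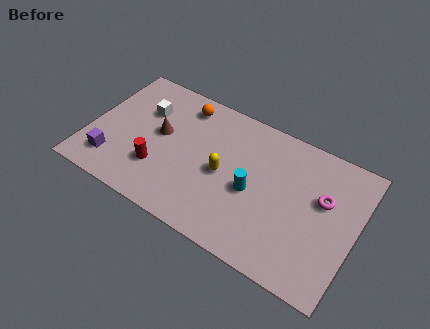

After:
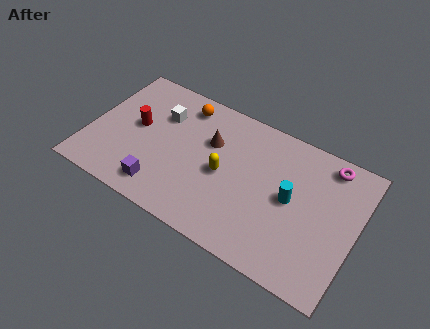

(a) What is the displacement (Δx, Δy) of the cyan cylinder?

(1.7, 0.5)

The cyan cylinder was at about (7.7, 3.1) and moved to about (9.4, 3.6).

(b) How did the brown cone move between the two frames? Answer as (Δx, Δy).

(2.3, 0.7)

The brown cone started near (3.2, 3.9) and ended near (5.5, 4.6).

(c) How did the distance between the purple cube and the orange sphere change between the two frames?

-0.5

They were about 5.2 units apart before and 4.7 after — 0.5 units closer together.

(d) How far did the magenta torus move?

1.8

The magenta torus was near (10.8, 4.3) before and (10.8, 6.1) after, so it travelled √(0.0² + 1.8²) ≈ 1.8 units.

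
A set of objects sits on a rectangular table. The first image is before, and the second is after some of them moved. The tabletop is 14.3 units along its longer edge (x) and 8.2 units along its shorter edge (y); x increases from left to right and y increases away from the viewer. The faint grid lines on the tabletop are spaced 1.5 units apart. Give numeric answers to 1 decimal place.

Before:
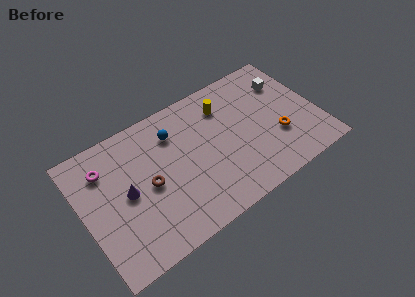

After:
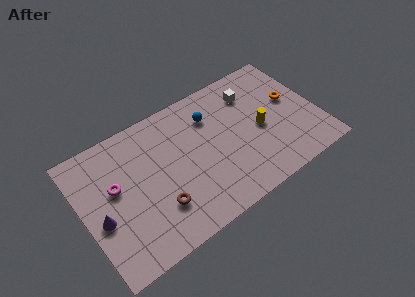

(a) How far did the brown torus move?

1.6

The brown torus moved from about (3.9, 3.9) to (4.2, 2.3), a distance of √(0.3² + 1.6²) ≈ 1.6.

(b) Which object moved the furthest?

the yellow cylinder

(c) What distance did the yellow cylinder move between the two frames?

3.1

The yellow cylinder was near (9.0, 6.3) before and (10.8, 3.8) after, so it travelled √(1.8² + 2.5²) ≈ 3.1 units.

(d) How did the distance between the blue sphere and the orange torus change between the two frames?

-1.8

The distance was about 6.8 in the first image and 5.0 in the second, so they moved 1.8 units closer together.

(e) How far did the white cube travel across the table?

2.1

From (12.8, 6.0) to (10.7, 6.3), the white cube covered √(2.1² + 0.3²) ≈ 2.1 units.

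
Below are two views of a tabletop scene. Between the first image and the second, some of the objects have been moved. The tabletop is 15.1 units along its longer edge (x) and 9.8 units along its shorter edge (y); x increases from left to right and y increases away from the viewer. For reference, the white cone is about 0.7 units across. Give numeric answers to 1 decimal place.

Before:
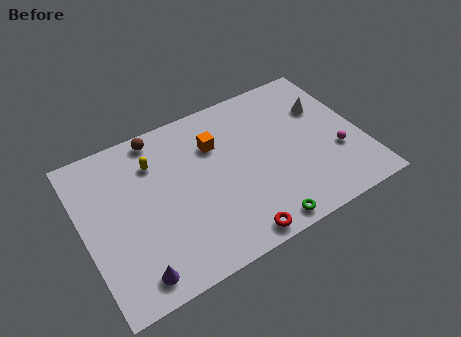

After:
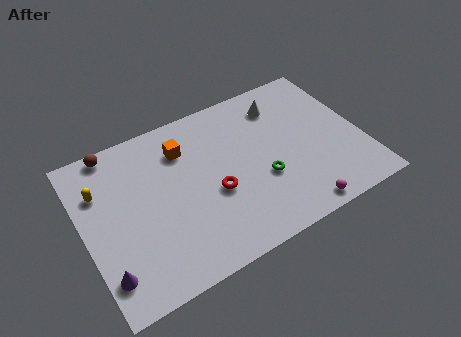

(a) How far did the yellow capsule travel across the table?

3.0

The yellow capsule moved from about (4.1, 7.3) to (1.1, 6.9), a distance of √(3.0² + 0.4²) ≈ 3.0.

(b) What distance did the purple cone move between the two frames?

1.6

From (2.2, 1.3) to (0.8, 2.0), the purple cone covered √(1.4² + 0.7²) ≈ 1.6 units.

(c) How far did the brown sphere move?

2.4

From (4.5, 8.8) to (2.1, 9.0), the brown sphere covered √(2.4² + 0.2²) ≈ 2.4 units.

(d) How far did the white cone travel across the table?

2.5

The white cone was near (13.4, 6.6) before and (11.2, 7.8) after, so it travelled √(2.2² + 1.2²) ≈ 2.5 units.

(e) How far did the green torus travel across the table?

2.7

From (9.0, 0.9) to (9.5, 3.6), the green torus covered √(0.5² + 2.7²) ≈ 2.7 units.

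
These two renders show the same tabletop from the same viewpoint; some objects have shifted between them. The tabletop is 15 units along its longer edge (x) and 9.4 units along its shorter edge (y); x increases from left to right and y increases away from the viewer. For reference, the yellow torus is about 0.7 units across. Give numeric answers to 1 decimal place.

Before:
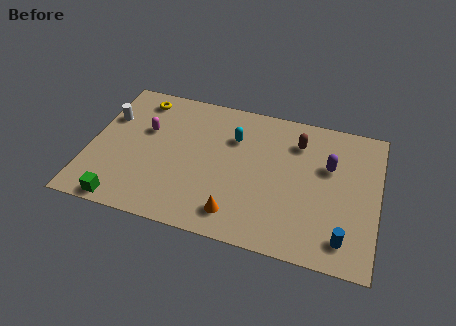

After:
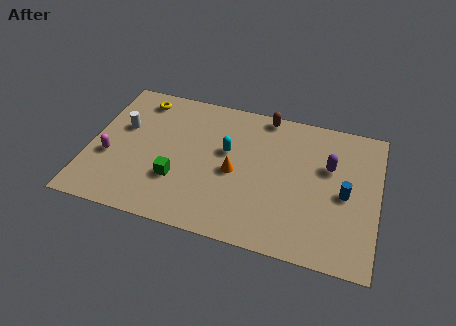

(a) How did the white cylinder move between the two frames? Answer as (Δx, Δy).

(0.8, -0.5)

The white cylinder started near (0.8, 6.3) and ended near (1.6, 5.8).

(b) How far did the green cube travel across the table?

3.4

From (2.1, 0.8) to (4.7, 3.0), the green cube covered √(2.6² + 2.2²) ≈ 3.4 units.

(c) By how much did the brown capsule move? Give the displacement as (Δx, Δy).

(-1.8, 1.4)

The brown capsule was at about (10.7, 7.2) and moved to about (8.9, 8.6).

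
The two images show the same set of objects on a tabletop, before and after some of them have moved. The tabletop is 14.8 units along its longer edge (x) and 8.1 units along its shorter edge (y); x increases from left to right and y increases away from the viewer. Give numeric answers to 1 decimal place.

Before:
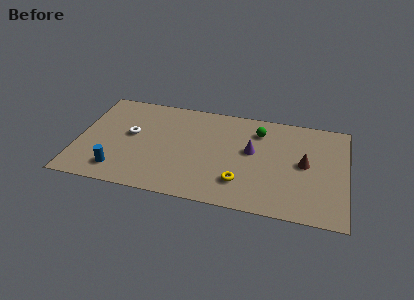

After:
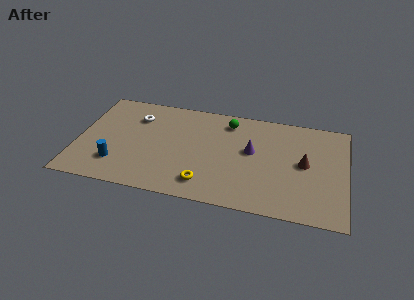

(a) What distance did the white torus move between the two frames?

1.5

The white torus moved from about (2.9, 4.5) to (3.1, 6.0), a distance of √(0.2² + 1.5²) ≈ 1.5.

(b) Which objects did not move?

the purple cone and the brown cone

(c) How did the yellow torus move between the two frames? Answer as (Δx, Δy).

(-1.9, -0.5)

The yellow torus was at about (9.1, 2.0) and moved to about (7.2, 1.5).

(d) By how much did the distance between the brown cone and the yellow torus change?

+1.9

The distance was about 4.0 in the first image and 5.9 in the second, so they moved 1.9 units further apart.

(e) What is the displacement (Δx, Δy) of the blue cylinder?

(-0.1, 0.5)

From the two frames, the blue cylinder sits at roughly (2.4, 1.5) before and (2.3, 2.0) after.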